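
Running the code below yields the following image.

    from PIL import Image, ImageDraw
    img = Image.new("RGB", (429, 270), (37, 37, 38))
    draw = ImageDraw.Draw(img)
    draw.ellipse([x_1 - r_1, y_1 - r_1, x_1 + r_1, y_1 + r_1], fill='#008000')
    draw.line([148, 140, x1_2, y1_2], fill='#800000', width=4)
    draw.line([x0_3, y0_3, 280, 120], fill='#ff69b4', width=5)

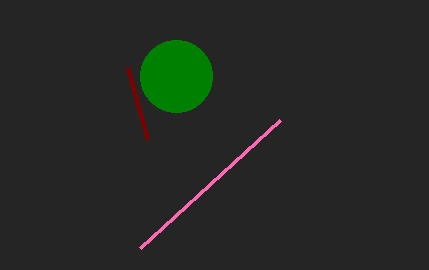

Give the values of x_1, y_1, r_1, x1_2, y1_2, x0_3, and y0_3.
x_1 = 176
y_1 = 76
r_1 = 36
x1_2 = 128
y1_2 = 68
x0_3 = 140
y0_3 = 248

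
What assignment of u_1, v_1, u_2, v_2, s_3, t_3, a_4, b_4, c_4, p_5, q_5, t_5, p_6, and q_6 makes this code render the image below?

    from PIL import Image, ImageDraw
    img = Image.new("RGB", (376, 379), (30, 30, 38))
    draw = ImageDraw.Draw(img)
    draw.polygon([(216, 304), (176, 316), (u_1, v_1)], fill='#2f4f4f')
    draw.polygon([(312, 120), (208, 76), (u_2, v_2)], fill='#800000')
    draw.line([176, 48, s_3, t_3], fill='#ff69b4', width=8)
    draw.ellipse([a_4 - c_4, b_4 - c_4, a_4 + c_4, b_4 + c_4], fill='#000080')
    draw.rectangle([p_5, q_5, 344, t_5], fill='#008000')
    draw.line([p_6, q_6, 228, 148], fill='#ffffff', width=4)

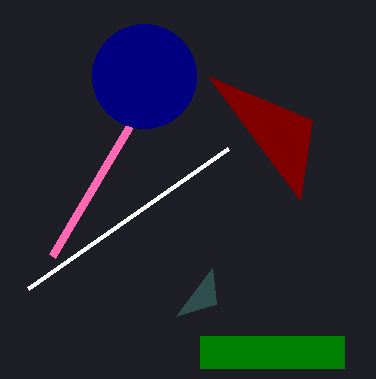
u_1 = 212
v_1 = 268
u_2 = 300
v_2 = 200
s_3 = 52
t_3 = 256
a_4 = 144
b_4 = 76
c_4 = 52
p_5 = 200
q_5 = 336
t_5 = 368
p_6 = 28
q_6 = 288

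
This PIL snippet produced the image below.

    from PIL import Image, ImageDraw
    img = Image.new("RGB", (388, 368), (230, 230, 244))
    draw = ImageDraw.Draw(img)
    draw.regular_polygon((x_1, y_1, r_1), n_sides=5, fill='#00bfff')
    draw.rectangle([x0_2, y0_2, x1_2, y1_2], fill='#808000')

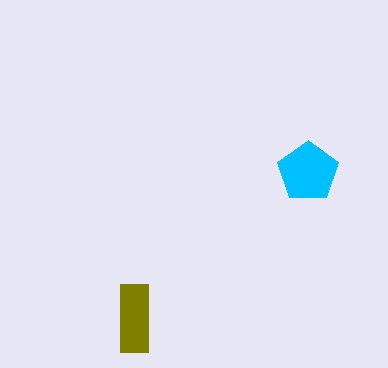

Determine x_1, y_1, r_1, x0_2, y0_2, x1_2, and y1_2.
x_1 = 308
y_1 = 172
r_1 = 32
x0_2 = 120
y0_2 = 284
x1_2 = 148
y1_2 = 352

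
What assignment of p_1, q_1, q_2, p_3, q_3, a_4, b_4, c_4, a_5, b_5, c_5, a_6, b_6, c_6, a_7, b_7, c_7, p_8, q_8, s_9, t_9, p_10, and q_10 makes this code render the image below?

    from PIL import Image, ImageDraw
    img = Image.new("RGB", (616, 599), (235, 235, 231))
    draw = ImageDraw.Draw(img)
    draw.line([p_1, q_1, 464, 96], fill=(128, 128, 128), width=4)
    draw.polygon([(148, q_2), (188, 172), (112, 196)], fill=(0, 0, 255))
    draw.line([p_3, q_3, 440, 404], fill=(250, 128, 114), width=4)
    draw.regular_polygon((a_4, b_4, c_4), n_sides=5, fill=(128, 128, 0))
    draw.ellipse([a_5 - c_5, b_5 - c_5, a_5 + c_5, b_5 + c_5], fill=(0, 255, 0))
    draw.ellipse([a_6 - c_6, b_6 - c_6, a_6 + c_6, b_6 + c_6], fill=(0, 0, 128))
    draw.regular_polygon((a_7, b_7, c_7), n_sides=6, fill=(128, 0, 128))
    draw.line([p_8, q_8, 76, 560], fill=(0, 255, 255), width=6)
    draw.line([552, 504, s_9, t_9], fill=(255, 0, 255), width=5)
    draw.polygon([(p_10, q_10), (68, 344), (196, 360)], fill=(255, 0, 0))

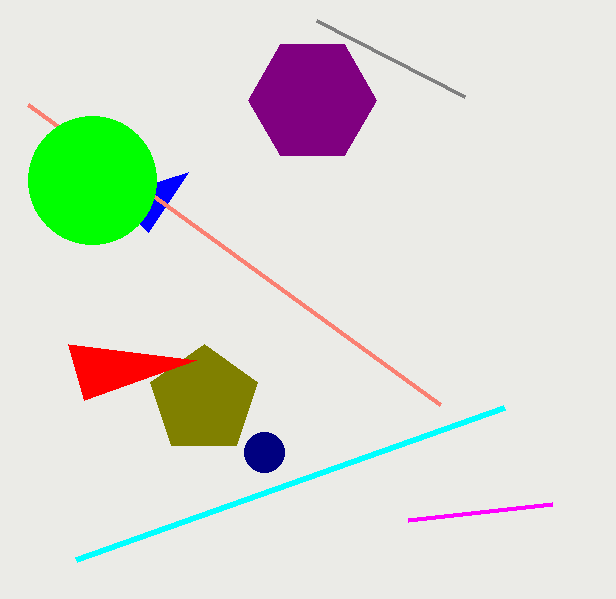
p_1 = 316, q_1 = 20, q_2 = 232, p_3 = 28, q_3 = 104, a_4 = 204, b_4 = 400, c_4 = 56, a_5 = 92, b_5 = 180, c_5 = 64, a_6 = 264, b_6 = 452, c_6 = 20, a_7 = 312, b_7 = 100, c_7 = 64, p_8 = 504, q_8 = 408, s_9 = 408, t_9 = 520, p_10 = 84, q_10 = 400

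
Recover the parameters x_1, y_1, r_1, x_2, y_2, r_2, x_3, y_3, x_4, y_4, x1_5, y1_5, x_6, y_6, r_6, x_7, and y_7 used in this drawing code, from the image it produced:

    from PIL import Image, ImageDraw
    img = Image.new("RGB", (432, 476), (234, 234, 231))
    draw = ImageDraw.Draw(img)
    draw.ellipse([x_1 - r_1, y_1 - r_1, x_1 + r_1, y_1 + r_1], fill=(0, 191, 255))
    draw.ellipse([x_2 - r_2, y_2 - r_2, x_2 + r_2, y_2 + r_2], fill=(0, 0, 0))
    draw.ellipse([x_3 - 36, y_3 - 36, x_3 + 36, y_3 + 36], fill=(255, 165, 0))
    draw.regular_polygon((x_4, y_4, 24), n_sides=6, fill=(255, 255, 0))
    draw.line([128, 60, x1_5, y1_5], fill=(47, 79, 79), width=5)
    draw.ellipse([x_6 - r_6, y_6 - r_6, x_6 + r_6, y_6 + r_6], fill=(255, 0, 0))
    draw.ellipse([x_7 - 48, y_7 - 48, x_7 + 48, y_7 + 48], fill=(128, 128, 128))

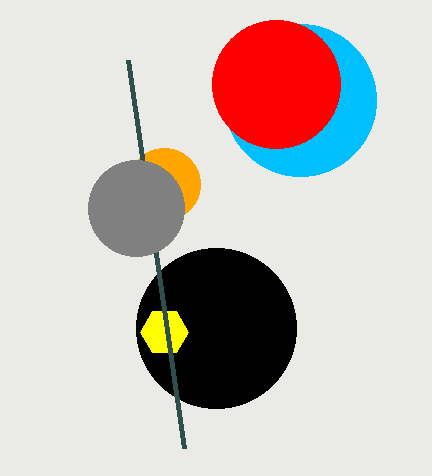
x_1 = 300; y_1 = 100; r_1 = 76; x_2 = 216; y_2 = 328; r_2 = 80; x_3 = 164; y_3 = 184; x_4 = 164; y_4 = 332; x1_5 = 184; y1_5 = 448; x_6 = 276; y_6 = 84; r_6 = 64; x_7 = 136; y_7 = 208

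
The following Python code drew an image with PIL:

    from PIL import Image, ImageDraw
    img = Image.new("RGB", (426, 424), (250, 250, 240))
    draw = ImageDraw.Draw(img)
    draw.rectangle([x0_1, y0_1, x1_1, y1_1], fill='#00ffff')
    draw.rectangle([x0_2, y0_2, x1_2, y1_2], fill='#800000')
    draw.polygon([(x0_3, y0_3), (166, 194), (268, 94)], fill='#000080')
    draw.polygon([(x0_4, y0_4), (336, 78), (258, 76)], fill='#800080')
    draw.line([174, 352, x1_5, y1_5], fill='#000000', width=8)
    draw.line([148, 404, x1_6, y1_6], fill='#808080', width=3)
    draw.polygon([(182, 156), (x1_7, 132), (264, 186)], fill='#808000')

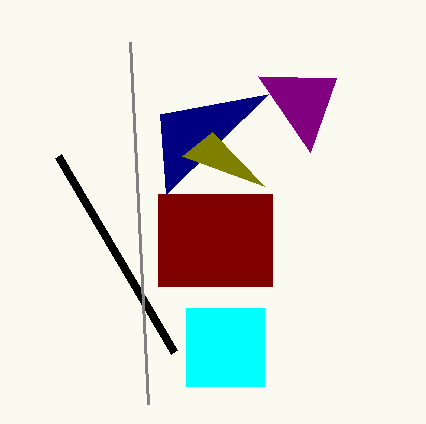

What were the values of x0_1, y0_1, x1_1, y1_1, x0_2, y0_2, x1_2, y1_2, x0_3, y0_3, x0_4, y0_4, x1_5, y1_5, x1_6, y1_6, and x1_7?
x0_1 = 186
y0_1 = 308
x1_1 = 264
y1_1 = 386
x0_2 = 158
y0_2 = 194
x1_2 = 272
y1_2 = 286
x0_3 = 160
y0_3 = 114
x0_4 = 310
y0_4 = 152
x1_5 = 58
y1_5 = 156
x1_6 = 130
y1_6 = 42
x1_7 = 212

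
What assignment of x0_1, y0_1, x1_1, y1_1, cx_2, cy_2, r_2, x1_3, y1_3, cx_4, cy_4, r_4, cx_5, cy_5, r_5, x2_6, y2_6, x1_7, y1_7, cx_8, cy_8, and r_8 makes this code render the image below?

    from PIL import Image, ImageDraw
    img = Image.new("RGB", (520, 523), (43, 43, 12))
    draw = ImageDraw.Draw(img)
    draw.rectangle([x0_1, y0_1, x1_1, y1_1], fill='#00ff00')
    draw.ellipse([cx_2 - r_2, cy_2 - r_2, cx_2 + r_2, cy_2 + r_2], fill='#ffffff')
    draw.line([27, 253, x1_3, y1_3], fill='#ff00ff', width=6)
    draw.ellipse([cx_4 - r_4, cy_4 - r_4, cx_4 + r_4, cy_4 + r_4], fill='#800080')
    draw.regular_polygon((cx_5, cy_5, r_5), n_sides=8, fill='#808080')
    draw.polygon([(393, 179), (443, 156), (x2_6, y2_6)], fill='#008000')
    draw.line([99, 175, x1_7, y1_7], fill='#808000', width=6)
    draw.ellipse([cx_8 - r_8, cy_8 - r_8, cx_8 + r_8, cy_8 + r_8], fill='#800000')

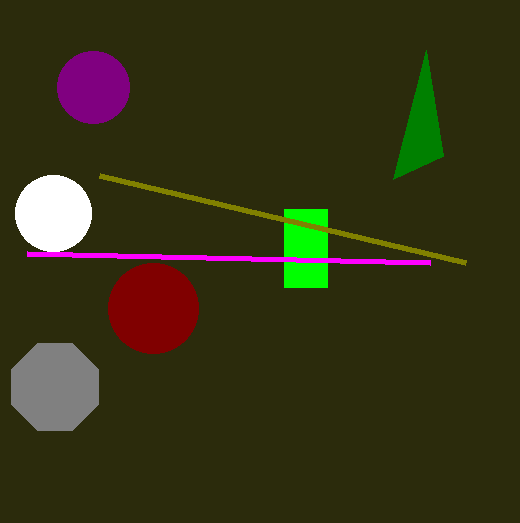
x0_1 = 284
y0_1 = 209
x1_1 = 327
y1_1 = 287
cx_2 = 53
cy_2 = 213
r_2 = 38
x1_3 = 430
y1_3 = 262
cx_4 = 93
cy_4 = 87
r_4 = 36
cx_5 = 55
cy_5 = 387
r_5 = 47
x2_6 = 426
y2_6 = 50
x1_7 = 465
y1_7 = 262
cx_8 = 153
cy_8 = 308
r_8 = 45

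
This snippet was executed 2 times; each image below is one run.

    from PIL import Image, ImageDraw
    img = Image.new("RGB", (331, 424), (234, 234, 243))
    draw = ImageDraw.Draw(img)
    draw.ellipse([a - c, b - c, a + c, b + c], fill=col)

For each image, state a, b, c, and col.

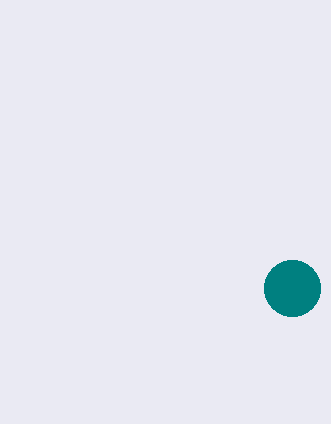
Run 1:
a = 292
b = 288
c = 28
col = 'teal'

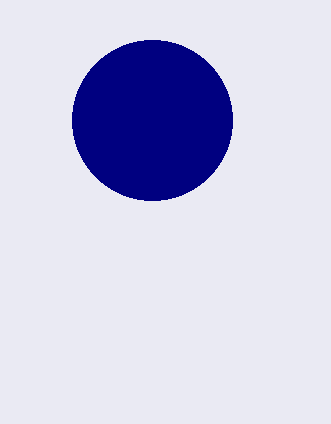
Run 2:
a = 152
b = 120
c = 80
col = 'navy'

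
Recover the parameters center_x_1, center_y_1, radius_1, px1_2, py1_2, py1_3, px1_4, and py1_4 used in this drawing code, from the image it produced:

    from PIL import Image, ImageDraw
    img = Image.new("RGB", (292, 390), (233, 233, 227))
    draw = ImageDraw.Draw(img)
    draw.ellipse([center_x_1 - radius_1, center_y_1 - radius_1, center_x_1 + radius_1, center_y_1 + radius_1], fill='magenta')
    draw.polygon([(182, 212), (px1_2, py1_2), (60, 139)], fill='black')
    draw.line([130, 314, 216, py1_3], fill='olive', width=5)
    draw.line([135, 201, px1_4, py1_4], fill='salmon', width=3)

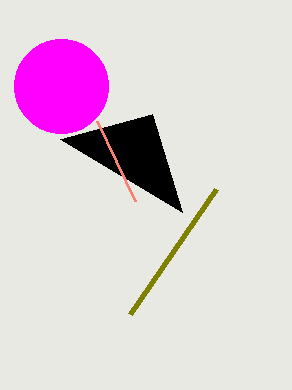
center_x_1 = 61; center_y_1 = 86; radius_1 = 47; px1_2 = 152; py1_2 = 114; py1_3 = 189; px1_4 = 97; py1_4 = 121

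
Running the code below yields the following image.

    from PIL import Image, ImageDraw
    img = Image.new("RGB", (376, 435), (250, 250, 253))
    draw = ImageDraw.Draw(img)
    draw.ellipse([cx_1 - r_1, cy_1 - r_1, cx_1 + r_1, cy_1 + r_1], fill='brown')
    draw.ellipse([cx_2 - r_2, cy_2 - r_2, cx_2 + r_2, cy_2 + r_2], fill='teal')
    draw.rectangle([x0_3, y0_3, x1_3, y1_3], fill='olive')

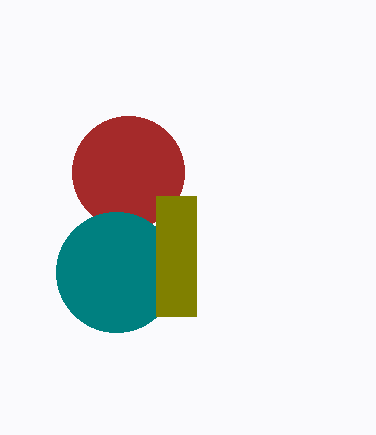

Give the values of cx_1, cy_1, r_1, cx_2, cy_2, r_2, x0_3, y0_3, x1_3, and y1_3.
cx_1 = 128, cy_1 = 172, r_1 = 56, cx_2 = 116, cy_2 = 272, r_2 = 60, x0_3 = 156, y0_3 = 196, x1_3 = 196, y1_3 = 316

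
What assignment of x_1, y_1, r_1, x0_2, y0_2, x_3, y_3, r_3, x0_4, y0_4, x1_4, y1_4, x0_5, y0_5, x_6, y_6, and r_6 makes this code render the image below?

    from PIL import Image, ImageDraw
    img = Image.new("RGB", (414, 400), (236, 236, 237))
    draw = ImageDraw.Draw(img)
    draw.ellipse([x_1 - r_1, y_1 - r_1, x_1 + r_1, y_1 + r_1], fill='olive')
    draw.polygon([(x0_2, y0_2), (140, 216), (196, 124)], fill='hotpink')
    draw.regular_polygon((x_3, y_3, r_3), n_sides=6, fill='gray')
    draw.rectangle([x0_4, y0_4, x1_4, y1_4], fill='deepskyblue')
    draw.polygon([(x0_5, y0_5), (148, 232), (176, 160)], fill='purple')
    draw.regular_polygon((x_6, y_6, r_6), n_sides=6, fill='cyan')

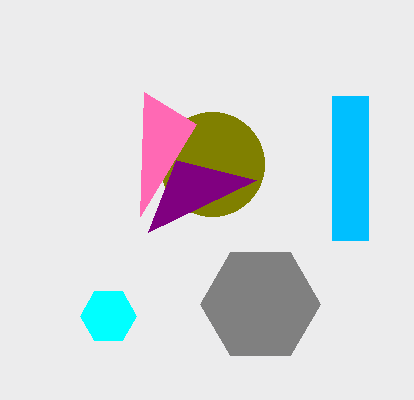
x_1 = 212, y_1 = 164, r_1 = 52, x0_2 = 144, y0_2 = 92, x_3 = 260, y_3 = 304, r_3 = 60, x0_4 = 332, y0_4 = 96, x1_4 = 368, y1_4 = 240, x0_5 = 256, y0_5 = 180, x_6 = 108, y_6 = 316, r_6 = 28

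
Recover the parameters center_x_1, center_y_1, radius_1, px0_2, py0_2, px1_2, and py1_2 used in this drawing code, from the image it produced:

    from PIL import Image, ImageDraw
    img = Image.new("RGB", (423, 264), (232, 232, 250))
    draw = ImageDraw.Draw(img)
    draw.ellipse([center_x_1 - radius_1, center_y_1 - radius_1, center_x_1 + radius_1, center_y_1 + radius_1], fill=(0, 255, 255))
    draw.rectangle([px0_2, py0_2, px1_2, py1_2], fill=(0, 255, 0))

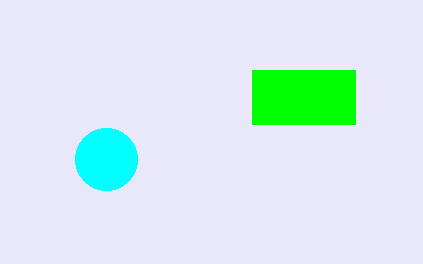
center_x_1 = 106
center_y_1 = 159
radius_1 = 31
px0_2 = 252
py0_2 = 70
px1_2 = 355
py1_2 = 124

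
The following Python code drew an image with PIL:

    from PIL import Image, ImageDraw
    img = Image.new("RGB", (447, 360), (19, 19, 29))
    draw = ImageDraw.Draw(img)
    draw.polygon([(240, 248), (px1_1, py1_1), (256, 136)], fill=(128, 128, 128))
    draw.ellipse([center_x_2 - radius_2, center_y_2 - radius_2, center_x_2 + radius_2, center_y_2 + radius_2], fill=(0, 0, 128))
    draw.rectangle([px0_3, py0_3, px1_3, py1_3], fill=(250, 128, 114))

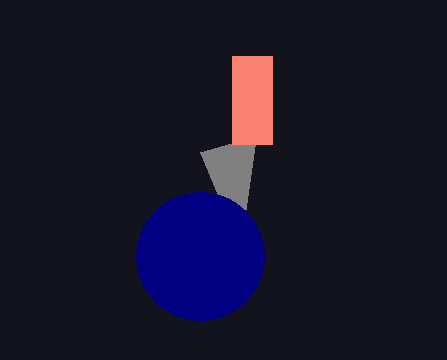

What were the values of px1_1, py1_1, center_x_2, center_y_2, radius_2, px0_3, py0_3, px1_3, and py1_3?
px1_1 = 200, py1_1 = 152, center_x_2 = 200, center_y_2 = 256, radius_2 = 64, px0_3 = 232, py0_3 = 56, px1_3 = 272, py1_3 = 144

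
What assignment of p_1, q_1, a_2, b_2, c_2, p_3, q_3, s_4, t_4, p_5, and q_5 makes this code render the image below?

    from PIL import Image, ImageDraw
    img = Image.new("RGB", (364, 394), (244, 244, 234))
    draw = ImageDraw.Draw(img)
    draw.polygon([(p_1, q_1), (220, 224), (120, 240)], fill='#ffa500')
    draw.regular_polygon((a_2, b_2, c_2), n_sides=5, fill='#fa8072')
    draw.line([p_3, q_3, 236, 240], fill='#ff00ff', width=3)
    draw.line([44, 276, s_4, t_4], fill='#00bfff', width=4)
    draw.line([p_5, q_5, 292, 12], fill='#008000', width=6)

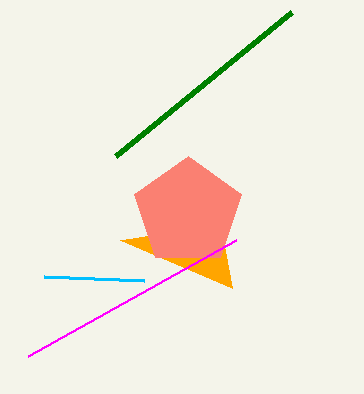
p_1 = 232
q_1 = 288
a_2 = 188
b_2 = 212
c_2 = 56
p_3 = 28
q_3 = 356
s_4 = 144
t_4 = 280
p_5 = 116
q_5 = 156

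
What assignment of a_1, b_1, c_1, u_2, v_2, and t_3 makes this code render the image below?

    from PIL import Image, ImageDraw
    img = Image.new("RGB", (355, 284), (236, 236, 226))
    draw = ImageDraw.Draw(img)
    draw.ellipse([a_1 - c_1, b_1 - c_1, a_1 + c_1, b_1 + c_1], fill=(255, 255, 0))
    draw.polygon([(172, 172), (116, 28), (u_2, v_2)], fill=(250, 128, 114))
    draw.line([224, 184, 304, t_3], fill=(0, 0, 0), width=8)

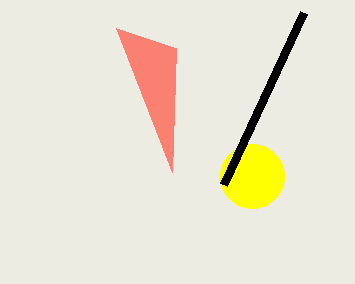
a_1 = 252, b_1 = 176, c_1 = 32, u_2 = 176, v_2 = 48, t_3 = 12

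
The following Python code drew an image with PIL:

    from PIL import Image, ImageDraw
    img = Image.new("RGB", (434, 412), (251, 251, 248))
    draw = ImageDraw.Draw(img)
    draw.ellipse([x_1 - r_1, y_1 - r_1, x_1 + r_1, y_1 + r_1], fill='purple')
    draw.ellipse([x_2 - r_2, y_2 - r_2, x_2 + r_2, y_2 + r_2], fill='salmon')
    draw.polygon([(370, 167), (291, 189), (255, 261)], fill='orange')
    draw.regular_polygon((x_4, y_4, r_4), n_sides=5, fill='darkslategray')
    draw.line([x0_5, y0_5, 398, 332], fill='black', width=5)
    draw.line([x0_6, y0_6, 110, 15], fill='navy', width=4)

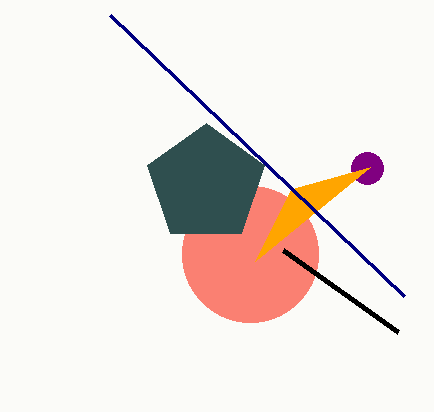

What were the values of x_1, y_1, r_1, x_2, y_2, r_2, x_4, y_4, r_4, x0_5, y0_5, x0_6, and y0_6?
x_1 = 367
y_1 = 168
r_1 = 16
x_2 = 250
y_2 = 254
r_2 = 68
x_4 = 206
y_4 = 184
r_4 = 61
x0_5 = 283
y0_5 = 250
x0_6 = 404
y0_6 = 296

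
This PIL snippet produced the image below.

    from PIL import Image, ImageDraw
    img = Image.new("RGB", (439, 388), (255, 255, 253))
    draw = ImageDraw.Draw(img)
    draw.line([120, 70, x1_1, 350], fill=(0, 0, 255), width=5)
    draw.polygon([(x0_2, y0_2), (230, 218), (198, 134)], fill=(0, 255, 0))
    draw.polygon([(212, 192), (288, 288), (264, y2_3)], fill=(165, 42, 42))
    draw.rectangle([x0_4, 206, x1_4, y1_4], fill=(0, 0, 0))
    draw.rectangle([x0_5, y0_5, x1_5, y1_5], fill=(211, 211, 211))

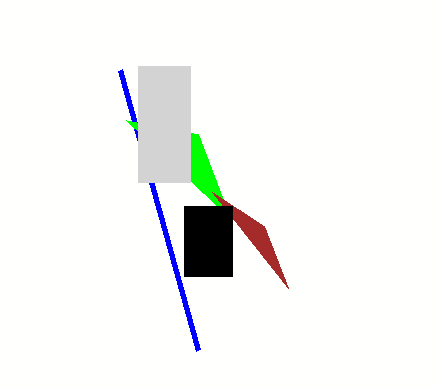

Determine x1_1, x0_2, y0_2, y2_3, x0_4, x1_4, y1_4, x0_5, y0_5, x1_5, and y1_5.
x1_1 = 198; x0_2 = 126; y0_2 = 120; y2_3 = 226; x0_4 = 184; x1_4 = 232; y1_4 = 276; x0_5 = 138; y0_5 = 66; x1_5 = 190; y1_5 = 182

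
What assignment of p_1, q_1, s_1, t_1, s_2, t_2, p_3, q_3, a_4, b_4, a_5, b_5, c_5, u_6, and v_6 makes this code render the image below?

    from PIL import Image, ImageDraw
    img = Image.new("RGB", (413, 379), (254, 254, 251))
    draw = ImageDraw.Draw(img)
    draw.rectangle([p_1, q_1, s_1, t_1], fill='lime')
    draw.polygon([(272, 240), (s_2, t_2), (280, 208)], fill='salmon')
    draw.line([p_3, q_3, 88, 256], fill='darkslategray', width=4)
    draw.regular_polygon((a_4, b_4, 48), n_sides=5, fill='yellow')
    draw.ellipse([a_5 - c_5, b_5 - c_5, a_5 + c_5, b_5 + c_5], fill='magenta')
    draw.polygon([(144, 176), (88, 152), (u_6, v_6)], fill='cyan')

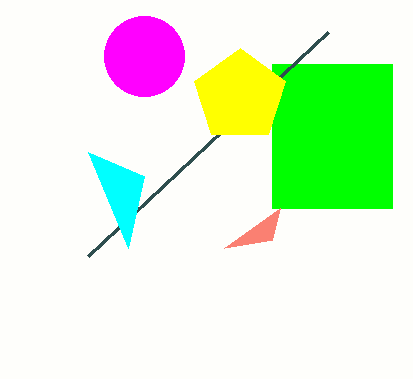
p_1 = 272
q_1 = 64
s_1 = 392
t_1 = 208
s_2 = 224
t_2 = 248
p_3 = 328
q_3 = 32
a_4 = 240
b_4 = 96
a_5 = 144
b_5 = 56
c_5 = 40
u_6 = 128
v_6 = 248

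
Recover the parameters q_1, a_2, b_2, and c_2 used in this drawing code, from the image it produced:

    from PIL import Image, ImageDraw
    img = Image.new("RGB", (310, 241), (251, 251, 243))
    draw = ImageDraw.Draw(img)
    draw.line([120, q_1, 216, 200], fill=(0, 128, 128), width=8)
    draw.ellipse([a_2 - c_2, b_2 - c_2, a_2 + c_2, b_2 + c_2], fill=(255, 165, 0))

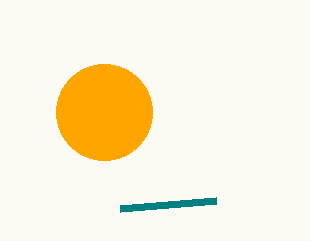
q_1 = 208
a_2 = 104
b_2 = 112
c_2 = 48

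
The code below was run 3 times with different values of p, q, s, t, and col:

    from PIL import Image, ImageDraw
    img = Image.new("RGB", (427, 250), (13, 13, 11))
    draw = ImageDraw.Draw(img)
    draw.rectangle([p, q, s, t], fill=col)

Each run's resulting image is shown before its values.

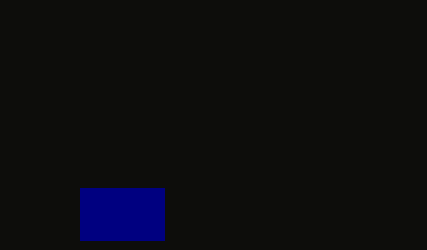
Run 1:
p = 80
q = 188
s = 164
t = 240
col = 'navy'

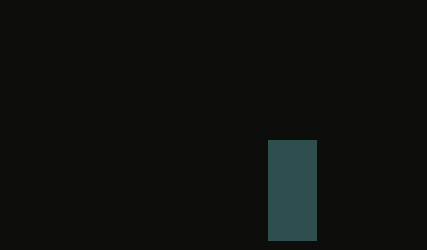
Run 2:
p = 268
q = 140
s = 316
t = 240
col = 'darkslategray'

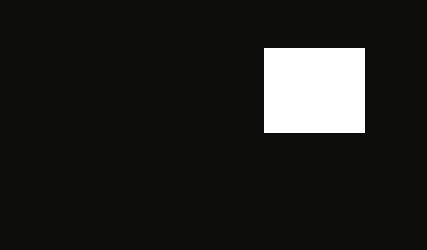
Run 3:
p = 264
q = 48
s = 364
t = 132
col = 'white'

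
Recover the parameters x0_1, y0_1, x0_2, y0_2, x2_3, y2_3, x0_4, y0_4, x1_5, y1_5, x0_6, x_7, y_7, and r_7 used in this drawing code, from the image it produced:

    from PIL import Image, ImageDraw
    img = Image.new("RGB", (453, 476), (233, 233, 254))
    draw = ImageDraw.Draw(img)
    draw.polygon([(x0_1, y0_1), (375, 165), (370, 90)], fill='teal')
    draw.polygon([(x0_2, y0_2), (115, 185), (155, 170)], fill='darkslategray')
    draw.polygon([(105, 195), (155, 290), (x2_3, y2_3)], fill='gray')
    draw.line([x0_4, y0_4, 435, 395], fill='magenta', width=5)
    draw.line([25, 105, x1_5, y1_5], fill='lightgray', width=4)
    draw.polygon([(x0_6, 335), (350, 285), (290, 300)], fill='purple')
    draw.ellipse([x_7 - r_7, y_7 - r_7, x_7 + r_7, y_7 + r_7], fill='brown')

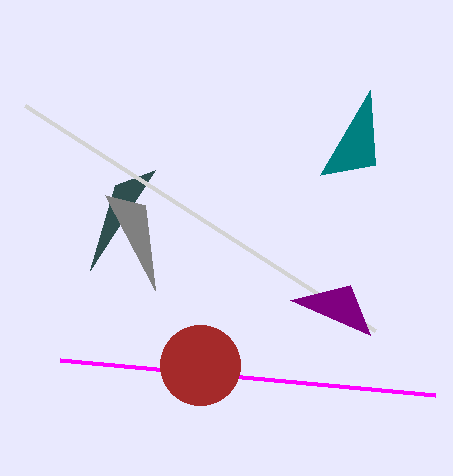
x0_1 = 320
y0_1 = 175
x0_2 = 90
y0_2 = 270
x2_3 = 145
y2_3 = 205
x0_4 = 60
y0_4 = 360
x1_5 = 375
y1_5 = 330
x0_6 = 370
x_7 = 200
y_7 = 365
r_7 = 40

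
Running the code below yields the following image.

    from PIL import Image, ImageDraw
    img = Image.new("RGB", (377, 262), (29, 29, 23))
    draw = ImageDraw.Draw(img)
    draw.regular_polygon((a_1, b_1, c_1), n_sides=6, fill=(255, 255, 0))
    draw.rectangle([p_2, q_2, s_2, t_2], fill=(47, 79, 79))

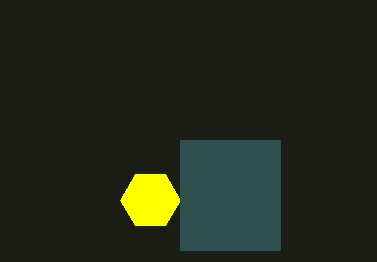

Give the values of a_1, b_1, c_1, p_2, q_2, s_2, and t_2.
a_1 = 150; b_1 = 200; c_1 = 30; p_2 = 180; q_2 = 140; s_2 = 280; t_2 = 250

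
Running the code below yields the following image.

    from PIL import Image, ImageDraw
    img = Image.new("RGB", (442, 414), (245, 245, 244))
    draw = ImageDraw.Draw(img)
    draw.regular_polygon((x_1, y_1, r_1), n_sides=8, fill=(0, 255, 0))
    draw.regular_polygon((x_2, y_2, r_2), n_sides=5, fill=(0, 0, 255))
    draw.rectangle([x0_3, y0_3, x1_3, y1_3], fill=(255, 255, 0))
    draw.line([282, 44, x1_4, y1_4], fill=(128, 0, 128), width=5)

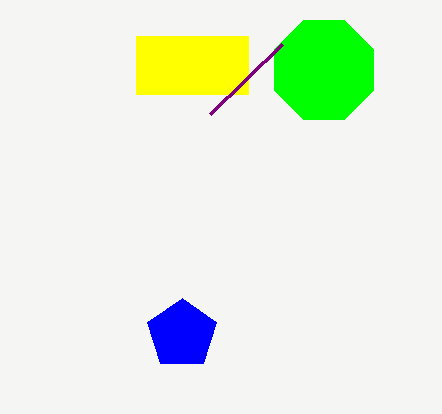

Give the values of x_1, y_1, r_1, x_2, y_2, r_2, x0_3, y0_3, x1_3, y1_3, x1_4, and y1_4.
x_1 = 324, y_1 = 70, r_1 = 54, x_2 = 182, y_2 = 334, r_2 = 36, x0_3 = 136, y0_3 = 36, x1_3 = 248, y1_3 = 94, x1_4 = 210, y1_4 = 114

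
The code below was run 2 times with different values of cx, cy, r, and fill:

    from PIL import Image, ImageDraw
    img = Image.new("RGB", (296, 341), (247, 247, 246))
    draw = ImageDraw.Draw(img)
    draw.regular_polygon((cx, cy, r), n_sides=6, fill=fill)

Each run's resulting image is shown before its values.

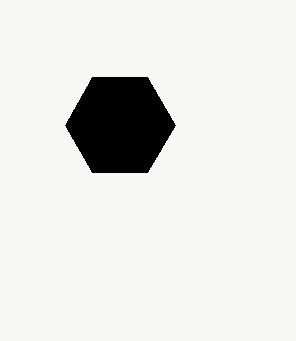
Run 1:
cx = 120; cy = 125; r = 55; fill = 'black'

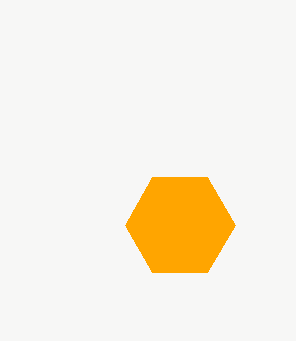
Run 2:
cx = 180
cy = 225
r = 55
fill = 'orange'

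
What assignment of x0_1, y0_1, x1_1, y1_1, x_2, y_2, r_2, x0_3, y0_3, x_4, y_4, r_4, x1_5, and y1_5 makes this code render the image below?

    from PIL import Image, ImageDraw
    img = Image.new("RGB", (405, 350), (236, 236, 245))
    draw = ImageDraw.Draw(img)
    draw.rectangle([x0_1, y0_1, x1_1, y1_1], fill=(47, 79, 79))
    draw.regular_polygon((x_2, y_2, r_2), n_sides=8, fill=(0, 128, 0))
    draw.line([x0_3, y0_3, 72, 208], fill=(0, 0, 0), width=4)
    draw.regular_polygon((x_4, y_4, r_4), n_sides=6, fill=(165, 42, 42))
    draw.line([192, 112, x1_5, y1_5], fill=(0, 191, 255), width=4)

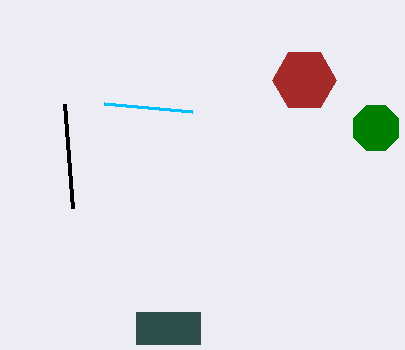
x0_1 = 136, y0_1 = 312, x1_1 = 200, y1_1 = 344, x_2 = 376, y_2 = 128, r_2 = 24, x0_3 = 64, y0_3 = 104, x_4 = 304, y_4 = 80, r_4 = 32, x1_5 = 104, y1_5 = 104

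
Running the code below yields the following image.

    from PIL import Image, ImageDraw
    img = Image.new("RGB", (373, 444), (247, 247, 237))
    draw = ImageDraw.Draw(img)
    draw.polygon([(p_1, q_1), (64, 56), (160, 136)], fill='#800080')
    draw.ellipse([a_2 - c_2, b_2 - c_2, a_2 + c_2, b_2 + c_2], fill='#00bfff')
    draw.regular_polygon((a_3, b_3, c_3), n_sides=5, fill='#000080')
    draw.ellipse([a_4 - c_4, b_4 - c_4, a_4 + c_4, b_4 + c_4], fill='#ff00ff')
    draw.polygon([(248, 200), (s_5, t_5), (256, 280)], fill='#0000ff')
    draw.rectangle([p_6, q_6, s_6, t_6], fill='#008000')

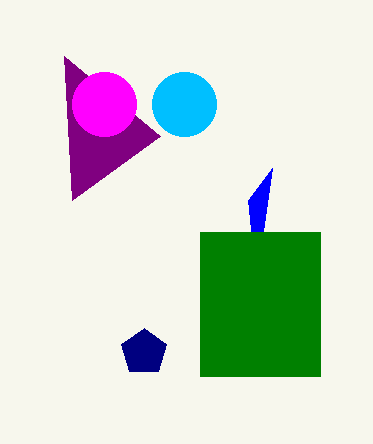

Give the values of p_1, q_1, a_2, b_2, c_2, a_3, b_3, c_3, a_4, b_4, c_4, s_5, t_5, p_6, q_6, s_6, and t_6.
p_1 = 72, q_1 = 200, a_2 = 184, b_2 = 104, c_2 = 32, a_3 = 144, b_3 = 352, c_3 = 24, a_4 = 104, b_4 = 104, c_4 = 32, s_5 = 272, t_5 = 168, p_6 = 200, q_6 = 232, s_6 = 320, t_6 = 376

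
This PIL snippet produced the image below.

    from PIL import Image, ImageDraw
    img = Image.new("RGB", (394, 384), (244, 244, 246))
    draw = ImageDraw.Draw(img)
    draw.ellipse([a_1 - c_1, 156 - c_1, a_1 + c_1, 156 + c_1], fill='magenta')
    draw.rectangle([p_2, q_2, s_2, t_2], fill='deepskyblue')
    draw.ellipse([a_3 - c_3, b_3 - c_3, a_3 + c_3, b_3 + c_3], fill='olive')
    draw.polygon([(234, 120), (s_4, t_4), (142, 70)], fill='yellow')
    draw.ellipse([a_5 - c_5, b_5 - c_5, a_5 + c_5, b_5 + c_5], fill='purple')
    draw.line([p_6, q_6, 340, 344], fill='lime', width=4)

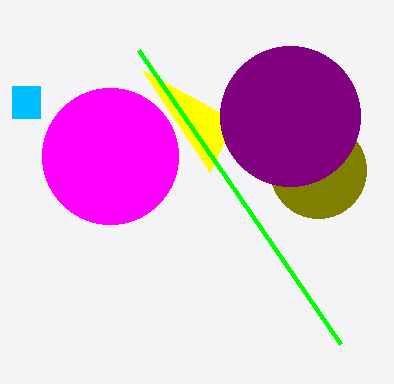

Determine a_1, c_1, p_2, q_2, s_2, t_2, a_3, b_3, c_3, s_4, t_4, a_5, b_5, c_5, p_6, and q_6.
a_1 = 110; c_1 = 68; p_2 = 12; q_2 = 86; s_2 = 40; t_2 = 118; a_3 = 318; b_3 = 170; c_3 = 48; s_4 = 210; t_4 = 172; a_5 = 290; b_5 = 116; c_5 = 70; p_6 = 138; q_6 = 50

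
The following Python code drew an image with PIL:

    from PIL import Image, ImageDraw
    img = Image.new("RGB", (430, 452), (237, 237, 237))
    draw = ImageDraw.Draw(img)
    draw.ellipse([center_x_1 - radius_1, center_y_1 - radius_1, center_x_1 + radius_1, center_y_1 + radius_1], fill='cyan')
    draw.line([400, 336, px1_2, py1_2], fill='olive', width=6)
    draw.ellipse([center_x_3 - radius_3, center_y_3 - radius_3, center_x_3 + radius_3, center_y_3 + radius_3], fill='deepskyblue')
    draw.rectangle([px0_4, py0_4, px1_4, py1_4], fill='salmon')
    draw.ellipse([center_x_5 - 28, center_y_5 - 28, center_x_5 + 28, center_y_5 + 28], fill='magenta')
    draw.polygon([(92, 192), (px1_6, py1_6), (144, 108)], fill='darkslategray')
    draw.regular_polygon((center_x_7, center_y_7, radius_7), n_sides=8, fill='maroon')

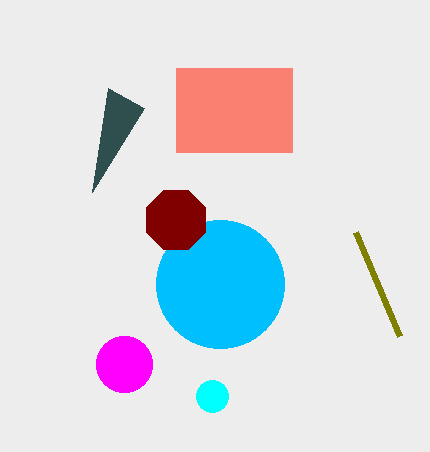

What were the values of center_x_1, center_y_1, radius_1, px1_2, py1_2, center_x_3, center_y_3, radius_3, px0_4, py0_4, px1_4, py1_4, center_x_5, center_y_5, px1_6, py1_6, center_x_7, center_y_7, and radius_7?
center_x_1 = 212
center_y_1 = 396
radius_1 = 16
px1_2 = 356
py1_2 = 232
center_x_3 = 220
center_y_3 = 284
radius_3 = 64
px0_4 = 176
py0_4 = 68
px1_4 = 292
py1_4 = 152
center_x_5 = 124
center_y_5 = 364
px1_6 = 108
py1_6 = 88
center_x_7 = 176
center_y_7 = 220
radius_7 = 32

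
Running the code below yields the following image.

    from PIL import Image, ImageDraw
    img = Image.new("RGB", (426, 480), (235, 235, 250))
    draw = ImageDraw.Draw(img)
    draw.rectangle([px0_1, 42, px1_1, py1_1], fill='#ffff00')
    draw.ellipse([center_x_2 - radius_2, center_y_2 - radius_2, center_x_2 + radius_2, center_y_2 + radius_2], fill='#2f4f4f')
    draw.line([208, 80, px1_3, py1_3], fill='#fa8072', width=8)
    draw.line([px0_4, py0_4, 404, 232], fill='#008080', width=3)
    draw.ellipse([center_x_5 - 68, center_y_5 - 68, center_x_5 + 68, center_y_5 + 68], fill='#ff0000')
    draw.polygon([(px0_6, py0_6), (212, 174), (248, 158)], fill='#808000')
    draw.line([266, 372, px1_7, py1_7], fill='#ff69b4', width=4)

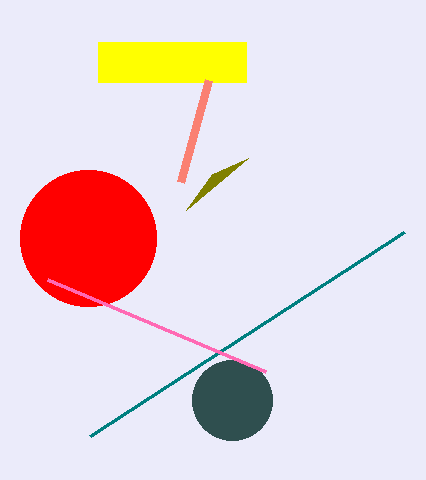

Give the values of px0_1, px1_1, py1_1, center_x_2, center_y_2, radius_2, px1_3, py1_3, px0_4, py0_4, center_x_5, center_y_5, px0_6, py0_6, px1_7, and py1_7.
px0_1 = 98, px1_1 = 246, py1_1 = 82, center_x_2 = 232, center_y_2 = 400, radius_2 = 40, px1_3 = 180, py1_3 = 182, px0_4 = 90, py0_4 = 436, center_x_5 = 88, center_y_5 = 238, px0_6 = 186, py0_6 = 210, px1_7 = 48, py1_7 = 280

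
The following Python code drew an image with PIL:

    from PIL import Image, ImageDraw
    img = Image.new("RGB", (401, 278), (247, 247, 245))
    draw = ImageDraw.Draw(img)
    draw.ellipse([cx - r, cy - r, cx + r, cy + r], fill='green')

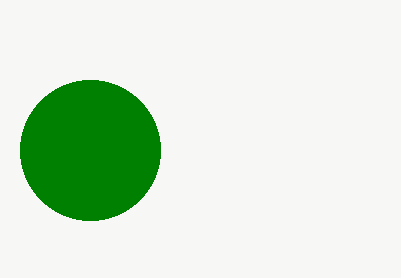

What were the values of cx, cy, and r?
cx = 90
cy = 150
r = 70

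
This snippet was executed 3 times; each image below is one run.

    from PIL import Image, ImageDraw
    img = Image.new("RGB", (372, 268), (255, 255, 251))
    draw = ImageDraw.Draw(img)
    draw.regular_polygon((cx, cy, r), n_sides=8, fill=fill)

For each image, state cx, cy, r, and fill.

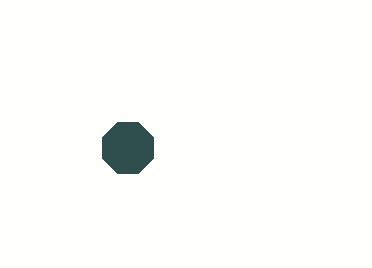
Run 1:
cx = 128
cy = 148
r = 28
fill = 'darkslategray'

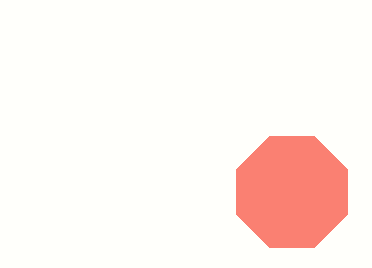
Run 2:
cx = 292; cy = 192; r = 60; fill = 'salmon'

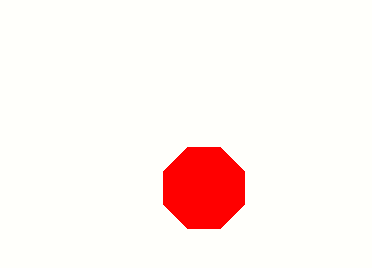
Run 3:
cx = 204
cy = 188
r = 44
fill = 'red'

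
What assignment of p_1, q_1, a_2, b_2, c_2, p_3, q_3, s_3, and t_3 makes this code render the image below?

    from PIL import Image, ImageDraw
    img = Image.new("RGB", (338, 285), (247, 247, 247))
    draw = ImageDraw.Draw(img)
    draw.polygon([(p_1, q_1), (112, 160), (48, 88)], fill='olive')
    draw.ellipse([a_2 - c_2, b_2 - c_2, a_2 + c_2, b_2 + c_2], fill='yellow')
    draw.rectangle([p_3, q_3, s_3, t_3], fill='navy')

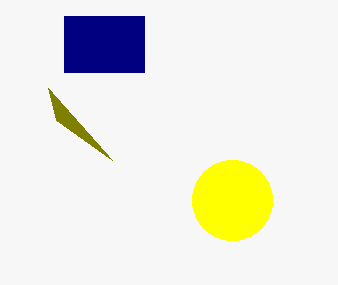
p_1 = 56; q_1 = 120; a_2 = 232; b_2 = 200; c_2 = 40; p_3 = 64; q_3 = 16; s_3 = 144; t_3 = 72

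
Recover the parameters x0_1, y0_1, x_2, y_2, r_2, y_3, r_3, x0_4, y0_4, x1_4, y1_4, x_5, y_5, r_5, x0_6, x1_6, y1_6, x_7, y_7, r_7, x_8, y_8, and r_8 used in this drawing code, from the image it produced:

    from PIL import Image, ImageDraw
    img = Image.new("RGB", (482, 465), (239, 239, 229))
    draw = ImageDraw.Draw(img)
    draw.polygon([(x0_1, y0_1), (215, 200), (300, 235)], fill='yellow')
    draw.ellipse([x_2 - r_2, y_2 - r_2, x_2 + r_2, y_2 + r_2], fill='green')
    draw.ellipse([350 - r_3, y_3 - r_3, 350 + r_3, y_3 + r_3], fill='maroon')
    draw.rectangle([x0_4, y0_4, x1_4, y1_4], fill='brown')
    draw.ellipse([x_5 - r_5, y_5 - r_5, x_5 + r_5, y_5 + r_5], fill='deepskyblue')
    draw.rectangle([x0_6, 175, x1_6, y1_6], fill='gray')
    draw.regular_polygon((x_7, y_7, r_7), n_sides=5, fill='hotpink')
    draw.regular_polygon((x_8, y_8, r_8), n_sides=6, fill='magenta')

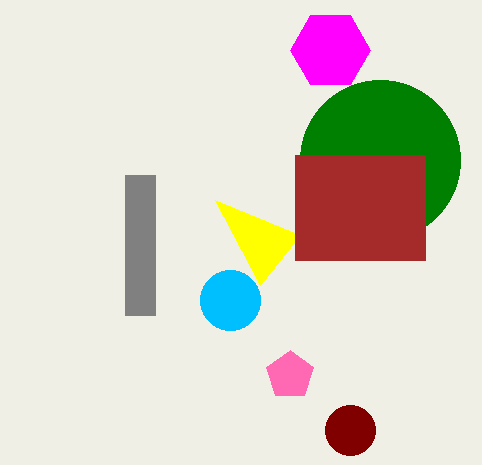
x0_1 = 260
y0_1 = 285
x_2 = 380
y_2 = 160
r_2 = 80
y_3 = 430
r_3 = 25
x0_4 = 295
y0_4 = 155
x1_4 = 425
y1_4 = 260
x_5 = 230
y_5 = 300
r_5 = 30
x0_6 = 125
x1_6 = 155
y1_6 = 315
x_7 = 290
y_7 = 375
r_7 = 25
x_8 = 330
y_8 = 50
r_8 = 40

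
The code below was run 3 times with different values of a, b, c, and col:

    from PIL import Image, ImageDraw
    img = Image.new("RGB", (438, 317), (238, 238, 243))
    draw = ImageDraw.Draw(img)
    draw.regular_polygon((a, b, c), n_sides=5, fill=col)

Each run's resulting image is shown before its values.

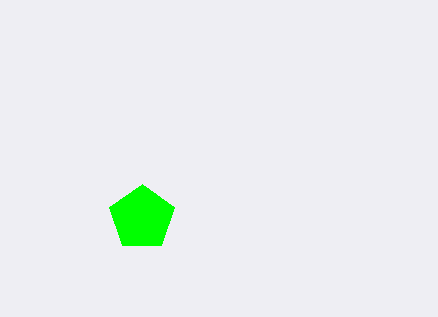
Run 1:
a = 142, b = 218, c = 34, col = 'lime'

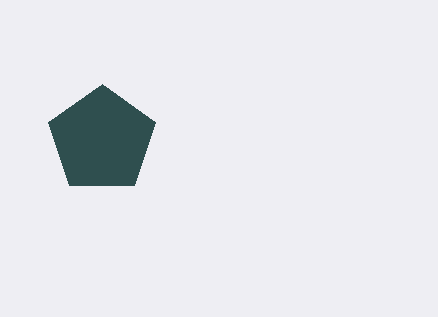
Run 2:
a = 102
b = 140
c = 56
col = 'darkslategray'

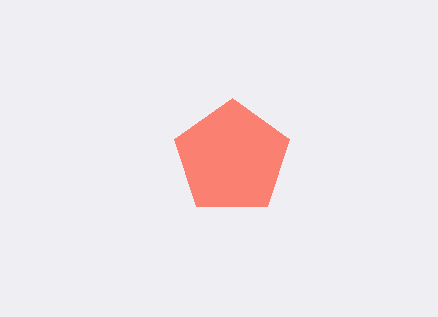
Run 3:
a = 232; b = 158; c = 60; col = 'salmon'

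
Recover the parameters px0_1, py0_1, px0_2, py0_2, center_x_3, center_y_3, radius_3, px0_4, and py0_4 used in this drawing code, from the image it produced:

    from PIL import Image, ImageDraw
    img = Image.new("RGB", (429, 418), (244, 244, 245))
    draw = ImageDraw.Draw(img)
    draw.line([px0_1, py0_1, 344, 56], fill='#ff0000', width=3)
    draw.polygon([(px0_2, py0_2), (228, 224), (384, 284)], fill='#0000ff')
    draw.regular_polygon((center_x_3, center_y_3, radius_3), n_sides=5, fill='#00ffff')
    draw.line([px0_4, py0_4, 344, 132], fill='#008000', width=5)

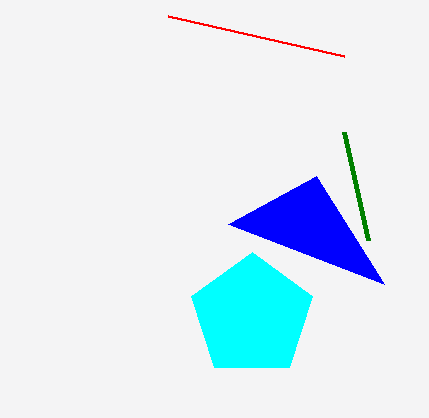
px0_1 = 168; py0_1 = 16; px0_2 = 316; py0_2 = 176; center_x_3 = 252; center_y_3 = 316; radius_3 = 64; px0_4 = 368; py0_4 = 240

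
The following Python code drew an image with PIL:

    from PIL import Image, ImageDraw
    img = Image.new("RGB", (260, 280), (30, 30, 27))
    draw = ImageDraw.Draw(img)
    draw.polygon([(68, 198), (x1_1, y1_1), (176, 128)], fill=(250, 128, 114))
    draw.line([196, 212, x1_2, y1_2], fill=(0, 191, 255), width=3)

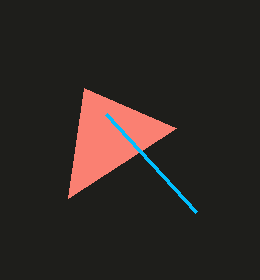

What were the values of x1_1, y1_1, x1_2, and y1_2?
x1_1 = 84
y1_1 = 88
x1_2 = 106
y1_2 = 114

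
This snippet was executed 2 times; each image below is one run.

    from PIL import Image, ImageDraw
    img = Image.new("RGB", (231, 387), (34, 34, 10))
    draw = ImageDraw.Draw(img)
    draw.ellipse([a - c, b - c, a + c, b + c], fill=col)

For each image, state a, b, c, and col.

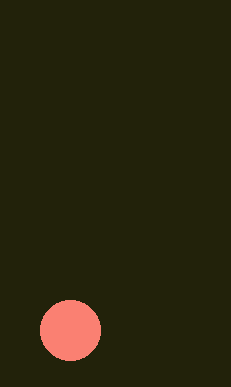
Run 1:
a = 70; b = 330; c = 30; col = 'salmon'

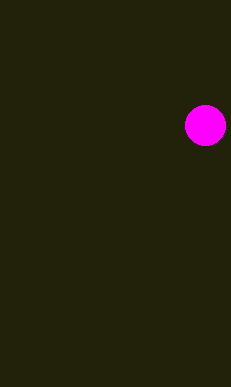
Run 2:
a = 205, b = 125, c = 20, col = 'magenta'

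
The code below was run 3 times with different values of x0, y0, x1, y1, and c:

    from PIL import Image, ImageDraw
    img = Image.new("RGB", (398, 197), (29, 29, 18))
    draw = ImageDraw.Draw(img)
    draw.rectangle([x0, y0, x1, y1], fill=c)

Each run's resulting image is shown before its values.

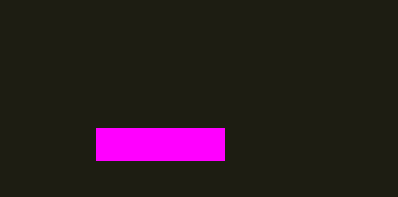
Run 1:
x0 = 96; y0 = 128; x1 = 224; y1 = 160; c = 'magenta'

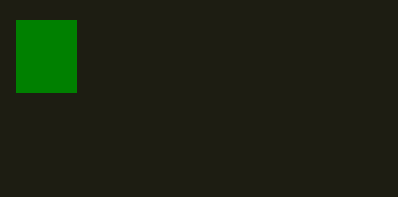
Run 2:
x0 = 16
y0 = 20
x1 = 76
y1 = 92
c = 'green'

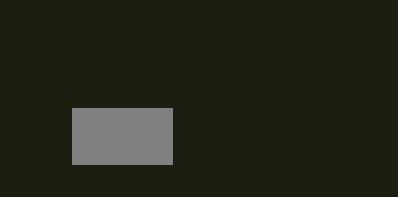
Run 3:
x0 = 72, y0 = 108, x1 = 172, y1 = 164, c = 'gray'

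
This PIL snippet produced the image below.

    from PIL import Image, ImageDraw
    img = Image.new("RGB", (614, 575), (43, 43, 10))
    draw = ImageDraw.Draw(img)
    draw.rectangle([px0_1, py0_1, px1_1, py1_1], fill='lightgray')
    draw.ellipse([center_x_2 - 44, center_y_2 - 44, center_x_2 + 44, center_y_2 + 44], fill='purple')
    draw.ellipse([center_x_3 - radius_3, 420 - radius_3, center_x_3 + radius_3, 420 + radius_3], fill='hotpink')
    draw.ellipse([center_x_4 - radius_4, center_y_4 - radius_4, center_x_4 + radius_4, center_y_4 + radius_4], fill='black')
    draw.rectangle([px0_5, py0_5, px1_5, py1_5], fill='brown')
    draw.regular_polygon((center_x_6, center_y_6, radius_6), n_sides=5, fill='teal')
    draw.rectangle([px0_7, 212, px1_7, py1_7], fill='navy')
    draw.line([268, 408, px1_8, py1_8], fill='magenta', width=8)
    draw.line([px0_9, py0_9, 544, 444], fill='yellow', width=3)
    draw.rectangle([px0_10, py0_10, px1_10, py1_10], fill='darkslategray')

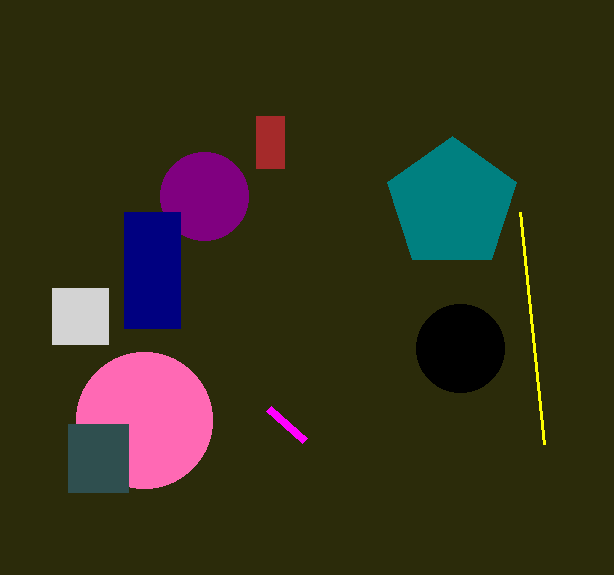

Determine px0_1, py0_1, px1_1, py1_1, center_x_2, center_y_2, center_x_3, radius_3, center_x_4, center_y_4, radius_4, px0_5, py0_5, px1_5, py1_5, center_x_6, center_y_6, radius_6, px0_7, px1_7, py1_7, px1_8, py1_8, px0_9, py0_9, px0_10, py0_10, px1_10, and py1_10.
px0_1 = 52; py0_1 = 288; px1_1 = 108; py1_1 = 344; center_x_2 = 204; center_y_2 = 196; center_x_3 = 144; radius_3 = 68; center_x_4 = 460; center_y_4 = 348; radius_4 = 44; px0_5 = 256; py0_5 = 116; px1_5 = 284; py1_5 = 168; center_x_6 = 452; center_y_6 = 204; radius_6 = 68; px0_7 = 124; px1_7 = 180; py1_7 = 328; px1_8 = 304; py1_8 = 440; px0_9 = 520; py0_9 = 212; px0_10 = 68; py0_10 = 424; px1_10 = 128; py1_10 = 492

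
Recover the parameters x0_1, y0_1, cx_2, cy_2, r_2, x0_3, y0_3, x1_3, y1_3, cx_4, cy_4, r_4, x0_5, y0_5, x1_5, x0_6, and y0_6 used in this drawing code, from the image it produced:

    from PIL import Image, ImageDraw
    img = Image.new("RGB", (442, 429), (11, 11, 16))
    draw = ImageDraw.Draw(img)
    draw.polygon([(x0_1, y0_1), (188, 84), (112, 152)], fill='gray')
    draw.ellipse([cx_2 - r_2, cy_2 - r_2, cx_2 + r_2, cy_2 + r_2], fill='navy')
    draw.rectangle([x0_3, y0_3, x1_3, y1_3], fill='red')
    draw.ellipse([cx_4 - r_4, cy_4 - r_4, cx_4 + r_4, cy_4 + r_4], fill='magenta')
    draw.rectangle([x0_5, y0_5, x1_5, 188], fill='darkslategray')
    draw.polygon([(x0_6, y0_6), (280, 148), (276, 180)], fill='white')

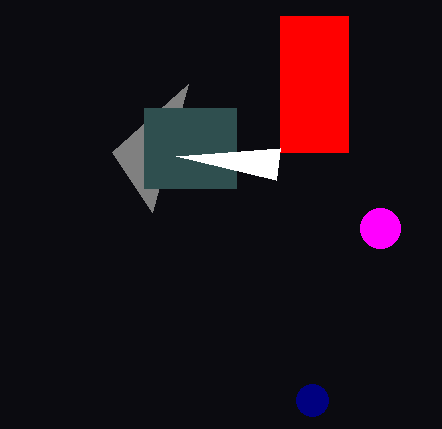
x0_1 = 152; y0_1 = 212; cx_2 = 312; cy_2 = 400; r_2 = 16; x0_3 = 280; y0_3 = 16; x1_3 = 348; y1_3 = 152; cx_4 = 380; cy_4 = 228; r_4 = 20; x0_5 = 144; y0_5 = 108; x1_5 = 236; x0_6 = 176; y0_6 = 156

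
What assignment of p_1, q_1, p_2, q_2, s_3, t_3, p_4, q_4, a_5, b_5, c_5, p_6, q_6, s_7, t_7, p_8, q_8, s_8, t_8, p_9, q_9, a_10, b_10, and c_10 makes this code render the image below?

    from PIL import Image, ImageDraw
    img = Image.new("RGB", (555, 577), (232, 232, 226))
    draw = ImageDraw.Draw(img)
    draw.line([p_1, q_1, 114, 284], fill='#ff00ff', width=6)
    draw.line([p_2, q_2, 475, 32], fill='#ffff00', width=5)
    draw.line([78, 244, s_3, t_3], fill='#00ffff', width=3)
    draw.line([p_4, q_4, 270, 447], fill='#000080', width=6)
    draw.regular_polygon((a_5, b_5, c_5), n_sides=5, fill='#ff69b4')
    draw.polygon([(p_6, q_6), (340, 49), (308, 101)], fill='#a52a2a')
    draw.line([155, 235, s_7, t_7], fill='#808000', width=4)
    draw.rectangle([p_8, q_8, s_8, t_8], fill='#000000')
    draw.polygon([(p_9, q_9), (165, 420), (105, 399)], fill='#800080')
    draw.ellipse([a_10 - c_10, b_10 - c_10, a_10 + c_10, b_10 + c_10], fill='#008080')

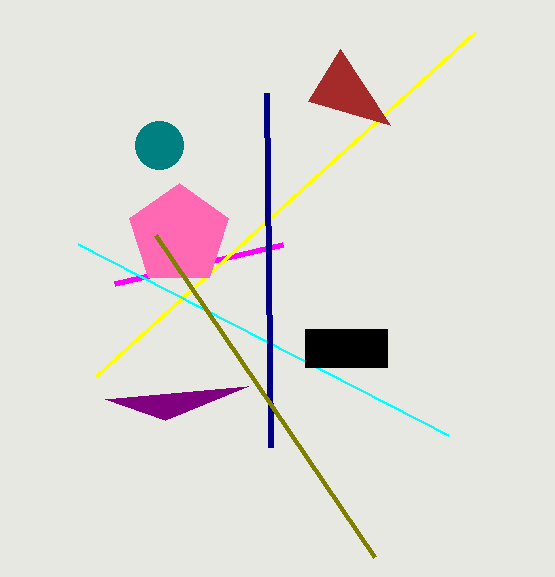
p_1 = 282, q_1 = 245, p_2 = 96, q_2 = 376, s_3 = 448, t_3 = 435, p_4 = 266, q_4 = 93, a_5 = 179, b_5 = 235, c_5 = 52, p_6 = 390, q_6 = 125, s_7 = 374, t_7 = 557, p_8 = 305, q_8 = 329, s_8 = 387, t_8 = 367, p_9 = 248, q_9 = 386, a_10 = 159, b_10 = 145, c_10 = 24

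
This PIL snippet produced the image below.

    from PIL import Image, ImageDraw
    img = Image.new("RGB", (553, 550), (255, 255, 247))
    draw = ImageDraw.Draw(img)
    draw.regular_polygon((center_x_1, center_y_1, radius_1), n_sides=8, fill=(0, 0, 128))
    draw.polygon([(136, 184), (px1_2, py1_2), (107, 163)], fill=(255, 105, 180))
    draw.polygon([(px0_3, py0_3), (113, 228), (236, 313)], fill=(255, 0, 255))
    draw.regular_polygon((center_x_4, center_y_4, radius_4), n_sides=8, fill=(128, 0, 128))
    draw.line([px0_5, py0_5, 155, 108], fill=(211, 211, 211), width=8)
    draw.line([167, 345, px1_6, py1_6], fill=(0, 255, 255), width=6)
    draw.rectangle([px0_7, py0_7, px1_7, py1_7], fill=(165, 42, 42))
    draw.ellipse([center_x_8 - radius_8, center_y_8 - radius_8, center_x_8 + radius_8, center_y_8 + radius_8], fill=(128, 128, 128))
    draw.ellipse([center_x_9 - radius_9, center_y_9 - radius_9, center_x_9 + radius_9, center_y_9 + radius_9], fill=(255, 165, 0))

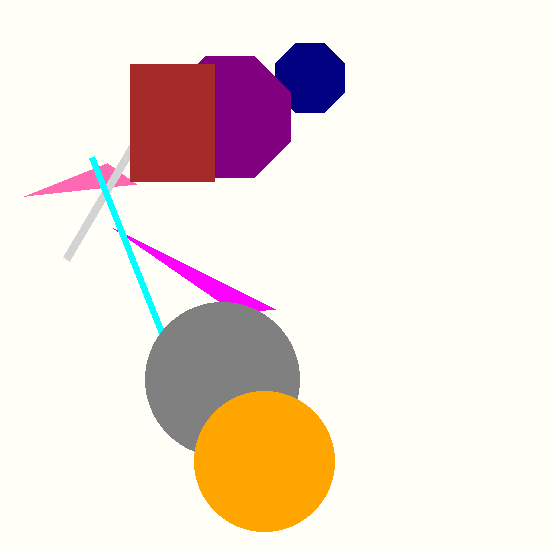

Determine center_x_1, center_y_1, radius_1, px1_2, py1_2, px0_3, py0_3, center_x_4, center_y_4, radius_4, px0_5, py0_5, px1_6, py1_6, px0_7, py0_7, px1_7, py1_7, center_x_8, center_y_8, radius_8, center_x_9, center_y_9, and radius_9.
center_x_1 = 310, center_y_1 = 78, radius_1 = 37, px1_2 = 24, py1_2 = 196, px0_3 = 275, py0_3 = 309, center_x_4 = 230, center_y_4 = 117, radius_4 = 65, px0_5 = 66, py0_5 = 259, px1_6 = 92, py1_6 = 157, px0_7 = 130, py0_7 = 64, px1_7 = 214, py1_7 = 181, center_x_8 = 222, center_y_8 = 379, radius_8 = 77, center_x_9 = 264, center_y_9 = 461, radius_9 = 70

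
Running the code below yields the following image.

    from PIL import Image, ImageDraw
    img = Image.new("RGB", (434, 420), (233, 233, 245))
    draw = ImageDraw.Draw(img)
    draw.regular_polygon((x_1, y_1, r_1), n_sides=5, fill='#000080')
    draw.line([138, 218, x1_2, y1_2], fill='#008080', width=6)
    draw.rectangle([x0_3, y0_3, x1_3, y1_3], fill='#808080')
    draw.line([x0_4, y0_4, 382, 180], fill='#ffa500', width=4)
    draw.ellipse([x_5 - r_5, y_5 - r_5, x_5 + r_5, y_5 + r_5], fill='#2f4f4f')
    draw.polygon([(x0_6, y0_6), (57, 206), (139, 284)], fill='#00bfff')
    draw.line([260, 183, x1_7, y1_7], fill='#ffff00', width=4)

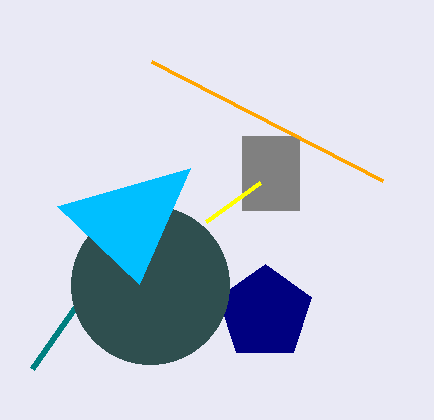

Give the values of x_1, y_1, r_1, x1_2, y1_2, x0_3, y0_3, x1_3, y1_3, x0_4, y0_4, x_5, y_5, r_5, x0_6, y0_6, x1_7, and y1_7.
x_1 = 265
y_1 = 313
r_1 = 49
x1_2 = 32
y1_2 = 369
x0_3 = 242
y0_3 = 136
x1_3 = 299
y1_3 = 210
x0_4 = 151
y0_4 = 61
x_5 = 150
y_5 = 285
r_5 = 79
x0_6 = 190
y0_6 = 168
x1_7 = 206
y1_7 = 222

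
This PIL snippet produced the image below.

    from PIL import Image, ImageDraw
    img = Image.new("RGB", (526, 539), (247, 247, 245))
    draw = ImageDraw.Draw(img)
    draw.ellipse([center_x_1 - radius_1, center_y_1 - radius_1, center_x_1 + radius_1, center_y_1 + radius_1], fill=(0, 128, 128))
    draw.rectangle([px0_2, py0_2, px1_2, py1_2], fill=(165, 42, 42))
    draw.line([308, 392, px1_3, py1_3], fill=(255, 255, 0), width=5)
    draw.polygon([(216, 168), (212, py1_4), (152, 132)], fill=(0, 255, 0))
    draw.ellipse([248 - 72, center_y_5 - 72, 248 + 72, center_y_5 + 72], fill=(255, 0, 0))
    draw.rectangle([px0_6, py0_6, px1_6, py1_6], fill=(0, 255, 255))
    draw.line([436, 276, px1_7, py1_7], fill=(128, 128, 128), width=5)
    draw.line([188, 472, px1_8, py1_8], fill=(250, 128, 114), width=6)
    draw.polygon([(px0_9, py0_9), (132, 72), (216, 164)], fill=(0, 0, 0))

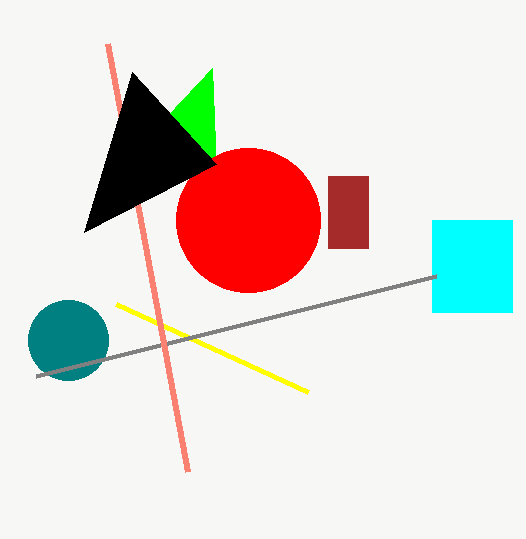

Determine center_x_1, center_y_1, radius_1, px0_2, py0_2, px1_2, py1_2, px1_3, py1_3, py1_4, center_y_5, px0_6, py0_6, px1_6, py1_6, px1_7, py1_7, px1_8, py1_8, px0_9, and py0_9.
center_x_1 = 68, center_y_1 = 340, radius_1 = 40, px0_2 = 328, py0_2 = 176, px1_2 = 368, py1_2 = 248, px1_3 = 116, py1_3 = 304, py1_4 = 68, center_y_5 = 220, px0_6 = 432, py0_6 = 220, px1_6 = 512, py1_6 = 312, px1_7 = 36, py1_7 = 376, px1_8 = 108, py1_8 = 44, px0_9 = 84, py0_9 = 232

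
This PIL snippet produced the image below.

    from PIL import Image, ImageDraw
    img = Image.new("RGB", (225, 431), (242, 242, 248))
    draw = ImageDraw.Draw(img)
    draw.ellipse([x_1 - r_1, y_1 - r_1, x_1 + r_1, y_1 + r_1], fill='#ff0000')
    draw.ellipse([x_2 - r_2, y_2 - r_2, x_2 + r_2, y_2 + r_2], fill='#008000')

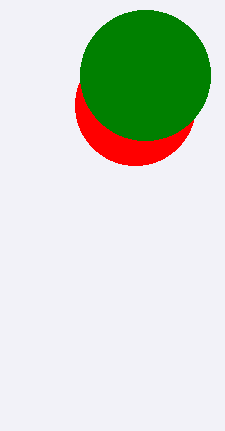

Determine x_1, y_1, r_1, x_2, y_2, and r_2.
x_1 = 135; y_1 = 105; r_1 = 60; x_2 = 145; y_2 = 75; r_2 = 65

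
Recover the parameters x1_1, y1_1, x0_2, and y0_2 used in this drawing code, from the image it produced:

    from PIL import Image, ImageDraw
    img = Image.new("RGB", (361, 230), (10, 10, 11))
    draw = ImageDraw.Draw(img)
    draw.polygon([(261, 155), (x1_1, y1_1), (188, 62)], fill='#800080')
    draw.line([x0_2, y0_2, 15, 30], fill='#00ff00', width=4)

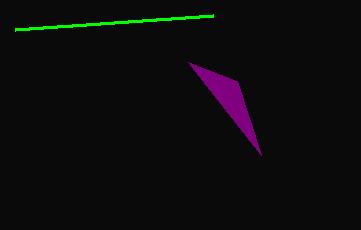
x1_1 = 237
y1_1 = 81
x0_2 = 213
y0_2 = 16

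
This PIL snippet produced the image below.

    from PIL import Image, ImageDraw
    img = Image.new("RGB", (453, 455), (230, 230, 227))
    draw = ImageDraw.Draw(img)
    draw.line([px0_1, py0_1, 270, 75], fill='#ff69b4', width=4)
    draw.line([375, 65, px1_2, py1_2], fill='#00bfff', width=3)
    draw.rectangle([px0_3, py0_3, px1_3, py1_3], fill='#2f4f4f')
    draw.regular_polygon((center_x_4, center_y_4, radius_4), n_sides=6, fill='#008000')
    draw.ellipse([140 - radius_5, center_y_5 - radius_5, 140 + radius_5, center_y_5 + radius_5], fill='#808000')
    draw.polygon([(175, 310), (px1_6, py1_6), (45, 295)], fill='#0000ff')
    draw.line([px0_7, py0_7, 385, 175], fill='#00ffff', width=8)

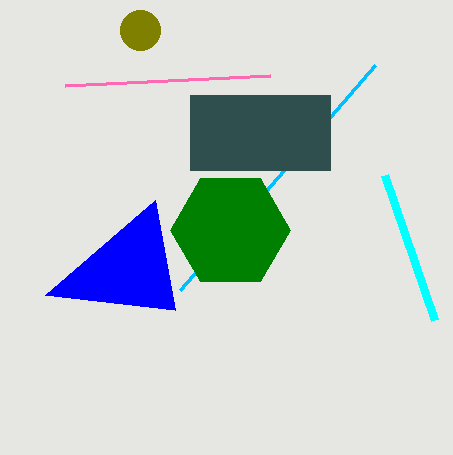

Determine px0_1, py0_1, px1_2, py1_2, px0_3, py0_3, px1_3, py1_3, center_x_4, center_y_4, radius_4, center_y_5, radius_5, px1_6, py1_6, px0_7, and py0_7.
px0_1 = 65
py0_1 = 85
px1_2 = 180
py1_2 = 290
px0_3 = 190
py0_3 = 95
px1_3 = 330
py1_3 = 170
center_x_4 = 230
center_y_4 = 230
radius_4 = 60
center_y_5 = 30
radius_5 = 20
px1_6 = 155
py1_6 = 200
px0_7 = 435
py0_7 = 320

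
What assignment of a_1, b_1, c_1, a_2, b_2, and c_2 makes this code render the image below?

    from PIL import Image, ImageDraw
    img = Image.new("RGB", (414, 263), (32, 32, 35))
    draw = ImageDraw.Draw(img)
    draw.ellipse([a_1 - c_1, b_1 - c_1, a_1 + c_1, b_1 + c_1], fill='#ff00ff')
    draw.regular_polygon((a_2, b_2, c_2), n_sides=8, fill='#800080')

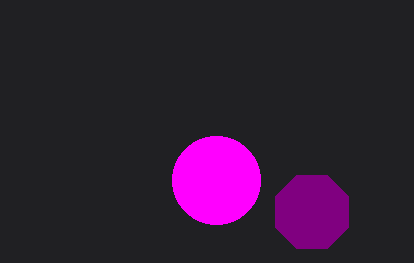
a_1 = 216
b_1 = 180
c_1 = 44
a_2 = 312
b_2 = 212
c_2 = 40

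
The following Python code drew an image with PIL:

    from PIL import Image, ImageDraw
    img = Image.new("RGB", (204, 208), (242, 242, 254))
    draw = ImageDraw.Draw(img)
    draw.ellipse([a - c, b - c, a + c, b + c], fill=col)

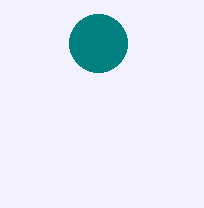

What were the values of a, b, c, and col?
a = 98
b = 43
c = 29
col = 'teal'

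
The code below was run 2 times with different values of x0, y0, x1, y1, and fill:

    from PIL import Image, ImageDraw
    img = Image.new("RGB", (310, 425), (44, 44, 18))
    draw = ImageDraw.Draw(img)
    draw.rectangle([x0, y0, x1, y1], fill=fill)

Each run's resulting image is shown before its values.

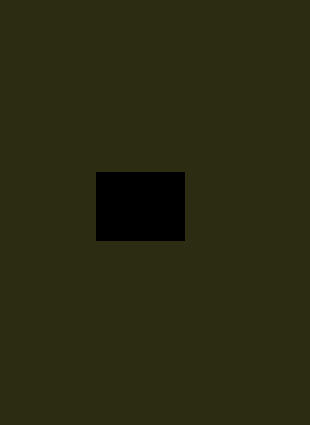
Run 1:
x0 = 96; y0 = 172; x1 = 184; y1 = 240; fill = 'black'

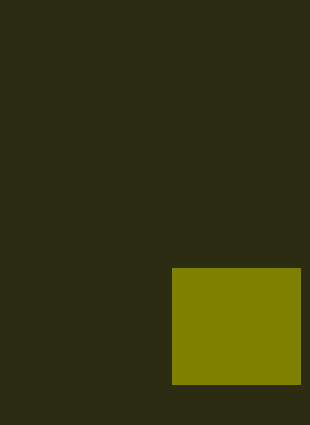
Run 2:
x0 = 172
y0 = 268
x1 = 300
y1 = 384
fill = 'olive'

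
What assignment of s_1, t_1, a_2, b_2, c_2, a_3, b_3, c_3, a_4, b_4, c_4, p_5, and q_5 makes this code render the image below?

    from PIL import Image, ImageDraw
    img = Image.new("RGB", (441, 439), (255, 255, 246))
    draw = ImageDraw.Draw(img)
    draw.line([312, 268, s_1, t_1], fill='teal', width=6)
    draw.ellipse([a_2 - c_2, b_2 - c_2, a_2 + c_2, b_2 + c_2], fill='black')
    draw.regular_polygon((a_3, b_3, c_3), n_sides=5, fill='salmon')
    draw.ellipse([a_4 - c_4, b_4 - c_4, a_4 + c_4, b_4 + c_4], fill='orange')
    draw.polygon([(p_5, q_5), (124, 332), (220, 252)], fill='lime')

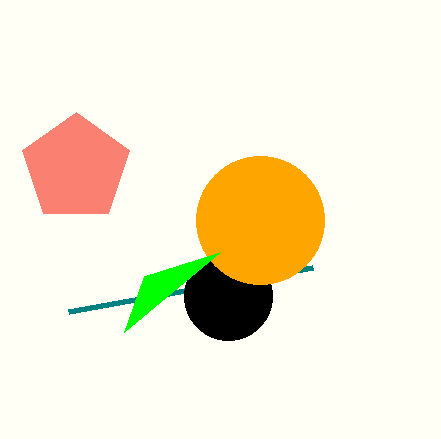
s_1 = 68
t_1 = 312
a_2 = 228
b_2 = 296
c_2 = 44
a_3 = 76
b_3 = 168
c_3 = 56
a_4 = 260
b_4 = 220
c_4 = 64
p_5 = 144
q_5 = 276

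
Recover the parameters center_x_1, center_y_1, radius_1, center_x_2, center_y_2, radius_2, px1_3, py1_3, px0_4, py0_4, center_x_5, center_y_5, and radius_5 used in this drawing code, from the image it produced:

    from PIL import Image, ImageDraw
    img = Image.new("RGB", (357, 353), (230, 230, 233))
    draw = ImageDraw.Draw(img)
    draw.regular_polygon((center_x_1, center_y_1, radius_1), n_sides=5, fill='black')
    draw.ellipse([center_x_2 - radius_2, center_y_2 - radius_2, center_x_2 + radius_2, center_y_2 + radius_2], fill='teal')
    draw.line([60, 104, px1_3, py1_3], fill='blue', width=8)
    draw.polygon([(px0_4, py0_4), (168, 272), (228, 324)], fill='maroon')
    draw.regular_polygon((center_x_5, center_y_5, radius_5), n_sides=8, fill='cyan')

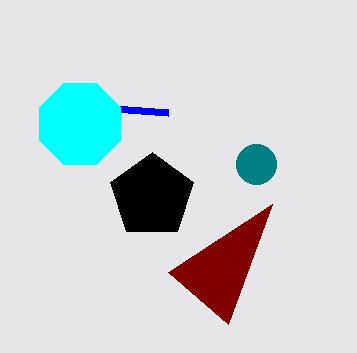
center_x_1 = 152
center_y_1 = 196
radius_1 = 44
center_x_2 = 256
center_y_2 = 164
radius_2 = 20
px1_3 = 168
py1_3 = 112
px0_4 = 272
py0_4 = 204
center_x_5 = 80
center_y_5 = 124
radius_5 = 44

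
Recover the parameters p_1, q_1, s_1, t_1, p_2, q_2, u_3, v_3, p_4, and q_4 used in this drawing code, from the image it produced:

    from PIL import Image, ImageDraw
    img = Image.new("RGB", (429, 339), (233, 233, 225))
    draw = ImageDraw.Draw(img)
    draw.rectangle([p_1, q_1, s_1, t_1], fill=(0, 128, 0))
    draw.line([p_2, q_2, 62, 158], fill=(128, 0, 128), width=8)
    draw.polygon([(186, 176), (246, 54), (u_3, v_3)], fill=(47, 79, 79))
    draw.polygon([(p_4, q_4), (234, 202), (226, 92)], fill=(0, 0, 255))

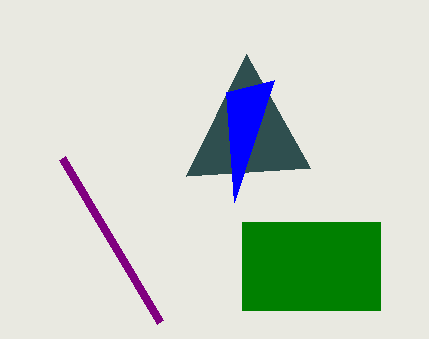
p_1 = 242, q_1 = 222, s_1 = 380, t_1 = 310, p_2 = 160, q_2 = 322, u_3 = 310, v_3 = 168, p_4 = 274, q_4 = 80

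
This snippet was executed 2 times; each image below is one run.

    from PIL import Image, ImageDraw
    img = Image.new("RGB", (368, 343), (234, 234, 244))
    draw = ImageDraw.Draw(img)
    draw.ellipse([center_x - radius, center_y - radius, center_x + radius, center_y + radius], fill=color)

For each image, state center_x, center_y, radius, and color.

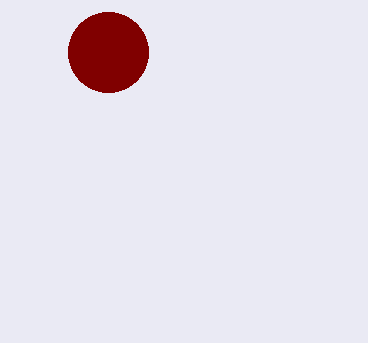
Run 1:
center_x = 108; center_y = 52; radius = 40; color = 'maroon'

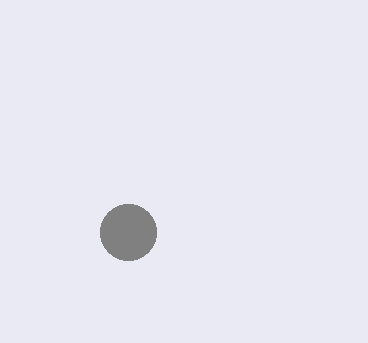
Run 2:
center_x = 128, center_y = 232, radius = 28, color = 'gray'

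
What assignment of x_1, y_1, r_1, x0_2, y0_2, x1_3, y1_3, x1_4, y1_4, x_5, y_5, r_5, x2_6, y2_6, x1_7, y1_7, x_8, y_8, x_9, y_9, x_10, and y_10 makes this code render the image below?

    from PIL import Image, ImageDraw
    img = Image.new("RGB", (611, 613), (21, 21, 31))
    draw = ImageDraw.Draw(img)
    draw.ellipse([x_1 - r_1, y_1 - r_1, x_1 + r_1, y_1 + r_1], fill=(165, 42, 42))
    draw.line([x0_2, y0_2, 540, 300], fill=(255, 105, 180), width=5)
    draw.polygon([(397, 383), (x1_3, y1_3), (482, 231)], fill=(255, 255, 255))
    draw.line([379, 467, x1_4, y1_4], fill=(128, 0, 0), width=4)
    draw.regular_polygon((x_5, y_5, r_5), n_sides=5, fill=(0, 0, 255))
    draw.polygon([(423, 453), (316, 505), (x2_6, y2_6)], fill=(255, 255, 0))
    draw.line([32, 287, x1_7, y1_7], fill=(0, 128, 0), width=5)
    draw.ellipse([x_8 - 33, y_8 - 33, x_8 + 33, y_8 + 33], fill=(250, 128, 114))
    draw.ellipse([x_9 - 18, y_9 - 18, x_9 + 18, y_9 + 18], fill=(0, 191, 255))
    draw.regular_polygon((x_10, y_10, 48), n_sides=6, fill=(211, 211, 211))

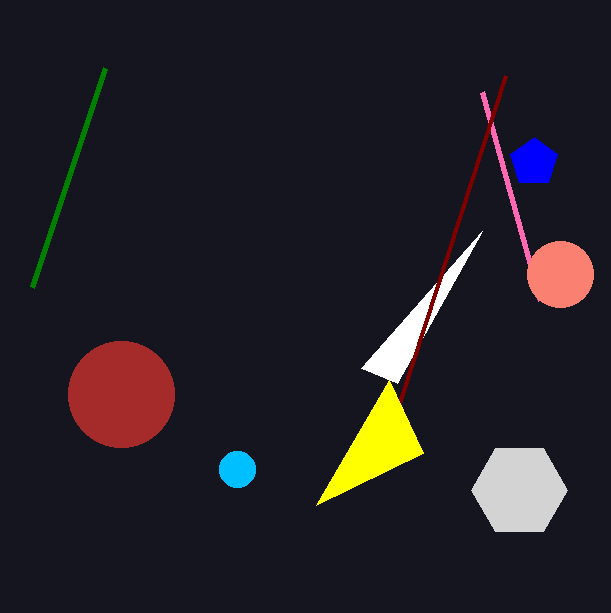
x_1 = 121; y_1 = 394; r_1 = 53; x0_2 = 482; y0_2 = 92; x1_3 = 361; y1_3 = 368; x1_4 = 506; y1_4 = 75; x_5 = 534; y_5 = 162; r_5 = 25; x2_6 = 389; y2_6 = 380; x1_7 = 105; y1_7 = 68; x_8 = 560; y_8 = 274; x_9 = 237; y_9 = 469; x_10 = 519; y_10 = 490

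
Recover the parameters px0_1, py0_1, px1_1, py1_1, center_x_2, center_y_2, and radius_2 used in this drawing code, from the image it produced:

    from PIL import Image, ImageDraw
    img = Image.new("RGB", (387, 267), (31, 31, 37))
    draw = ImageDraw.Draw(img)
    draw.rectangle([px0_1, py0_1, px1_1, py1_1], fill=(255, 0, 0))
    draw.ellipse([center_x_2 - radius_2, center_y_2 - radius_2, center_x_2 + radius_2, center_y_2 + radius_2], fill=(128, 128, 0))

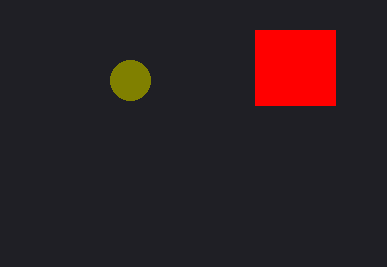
px0_1 = 255; py0_1 = 30; px1_1 = 335; py1_1 = 105; center_x_2 = 130; center_y_2 = 80; radius_2 = 20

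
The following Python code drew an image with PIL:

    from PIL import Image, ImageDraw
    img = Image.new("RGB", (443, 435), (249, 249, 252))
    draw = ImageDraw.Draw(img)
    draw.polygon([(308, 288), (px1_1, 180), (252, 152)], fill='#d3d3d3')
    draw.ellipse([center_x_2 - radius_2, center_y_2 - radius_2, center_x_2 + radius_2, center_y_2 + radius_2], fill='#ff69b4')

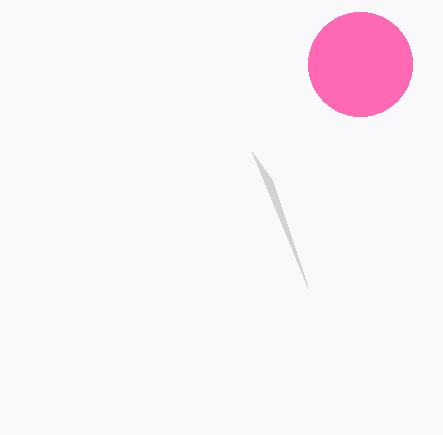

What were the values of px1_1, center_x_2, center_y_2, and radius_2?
px1_1 = 272
center_x_2 = 360
center_y_2 = 64
radius_2 = 52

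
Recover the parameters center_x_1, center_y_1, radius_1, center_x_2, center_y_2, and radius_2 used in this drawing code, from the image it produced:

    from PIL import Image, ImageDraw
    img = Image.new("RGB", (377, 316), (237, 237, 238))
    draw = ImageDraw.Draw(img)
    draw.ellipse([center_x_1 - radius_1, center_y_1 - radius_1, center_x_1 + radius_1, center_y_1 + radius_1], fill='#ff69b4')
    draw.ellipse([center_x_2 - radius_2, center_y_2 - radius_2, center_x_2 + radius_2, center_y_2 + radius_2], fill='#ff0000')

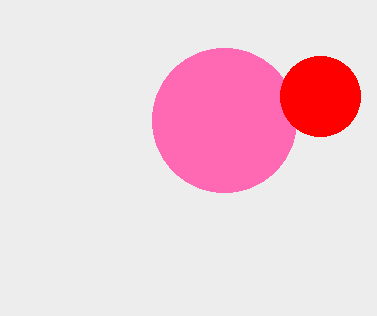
center_x_1 = 224; center_y_1 = 120; radius_1 = 72; center_x_2 = 320; center_y_2 = 96; radius_2 = 40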